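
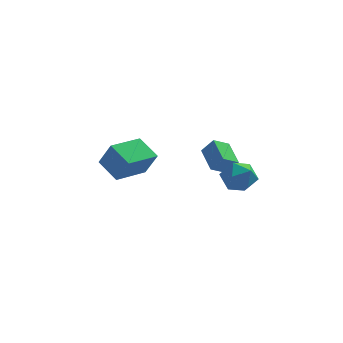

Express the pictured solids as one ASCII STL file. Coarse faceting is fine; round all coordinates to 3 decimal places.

solid 
facet normal -0.654 -0.749 0.104
outer loop
vertex -3.637 0.529 0.957
vertex -4.566 1.436 1.646
vertex -4.264 0.893 -0.368
endloop
endfacet
facet normal 0.632 -0.617 -0.469
outer loop
vertex -3.014 2.324 -0.566
vertex -3.637 0.529 0.957
vertex -4.264 0.893 -0.368
endloop
endfacet
facet normal -0.654 -0.749 0.104
outer loop
vertex -4.264 0.893 -0.368
vertex -4.566 1.436 1.646
vertex -5.193 1.8 0.322
endloop
endfacet
facet normal -0.415 0.242 -0.877
outer loop
vertex -5.193 1.8 0.322
vertex -3.014 2.324 -0.566
vertex -4.264 0.893 -0.368
endloop
endfacet
facet normal 0.415 -0.241 0.877
outer loop
vertex -3.637 0.529 0.957
vertex -3.316 2.867 1.448
vertex -4.566 1.436 1.646
endloop
endfacet
facet normal 0.632 -0.617 -0.469
outer loop
vertex -2.387 1.96 0.758
vertex -3.637 0.529 0.957
vertex -3.014 2.324 -0.566
endloop
endfacet
facet normal 0.416 -0.241 0.877
outer loop
vertex -2.387 1.96 0.758
vertex -3.316 2.867 1.448
vertex -3.637 0.529 0.957
endloop
endfacet
facet normal -0.632 0.617 0.469
outer loop
vertex -4.566 1.436 1.646
vertex -3.316 2.867 1.448
vertex -5.193 1.8 0.322
endloop
endfacet
facet normal -0.415 0.241 -0.877
outer loop
vertex -3.943 3.231 0.123
vertex -3.014 2.324 -0.566
vertex -5.193 1.8 0.322
endloop
endfacet
facet normal -0.632 0.617 0.469
outer loop
vertex -5.193 1.8 0.322
vertex -3.316 2.867 1.448
vertex -3.943 3.231 0.123
endloop
endfacet
facet normal 0.654 0.749 -0.104
outer loop
vertex -3.943 3.231 0.123
vertex -2.387 1.96 0.758
vertex -3.014 2.324 -0.566
endloop
endfacet
facet normal 0.654 0.749 -0.104
outer loop
vertex -3.316 2.867 1.448
vertex -2.387 1.96 0.758
vertex -3.943 3.231 0.123
endloop
endfacet
facet normal -0.730 0.356 0.583
outer loop
vertex 1.261 -2.986 2.833
vertex 0.805 -3.787 2.751
vertex 1.412 -3.668 3.439
endloop
endfacet
facet normal -0.101 0.648 0.755
outer loop
vertex 1.261 -2.986 2.833
vertex 1.412 -3.668 3.439
vertex 2.123 -3.175 3.111
endloop
endfacet
facet normal 0.157 0.972 0.174
outer loop
vertex 1.261 -2.986 2.833
vertex 2.123 -3.175 3.111
vertex 1.955 -2.989 2.221
endloop
endfacet
facet normal -0.311 0.881 -0.357
outer loop
vertex 1.261 -2.986 2.833
vertex 1.955 -2.989 2.221
vertex 1.141 -3.367 1.998
endloop
endfacet
facet normal -0.860 0.500 -0.105
outer loop
vertex 1.261 -2.986 2.833
vertex 1.141 -3.367 1.998
vertex 0.805 -3.787 2.751
endloop
endfacet
facet normal 0.346 0.121 0.931
outer loop
vertex 2.123 -3.175 3.111
vertex 1.412 -3.668 3.439
vertex 2.199 -4.093 3.202
endloop
endfacet
facet normal -0.671 -0.351 0.653
outer loop
vertex 1.412 -3.668 3.439
vertex 0.805 -3.787 2.751
vertex 1.385 -4.471 2.979
endloop
endfacet
facet normal -0.881 -0.118 -0.459
outer loop
vertex 0.805 -3.787 2.751
vertex 1.141 -3.367 1.998
vertex 1.217 -4.285 2.089
endloop
endfacet
facet normal 0.007 0.497 -0.868
outer loop
vertex 1.141 -3.367 1.998
vertex 1.955 -2.989 2.221
vertex 1.928 -3.792 1.761
endloop
endfacet
facet normal 0.764 0.645 -0.009
outer loop
vertex 1.955 -2.989 2.221
vertex 2.123 -3.175 3.111
vertex 2.535 -3.673 2.449
endloop
endfacet
facet normal 0.311 -0.881 0.357
outer loop
vertex 2.079 -4.474 2.367
vertex 2.199 -4.093 3.202
vertex 1.385 -4.471 2.979
endloop
endfacet
facet normal -0.157 -0.972 -0.174
outer loop
vertex 2.079 -4.474 2.367
vertex 1.385 -4.471 2.979
vertex 1.217 -4.285 2.089
endloop
endfacet
facet normal 0.101 -0.648 -0.755
outer loop
vertex 2.079 -4.474 2.367
vertex 1.217 -4.285 2.089
vertex 1.928 -3.792 1.761
endloop
endfacet
facet normal 0.730 -0.356 -0.583
outer loop
vertex 2.079 -4.474 2.367
vertex 1.928 -3.792 1.761
vertex 2.535 -3.673 2.449
endloop
endfacet
facet normal 0.860 -0.500 0.105
outer loop
vertex 2.079 -4.474 2.367
vertex 2.535 -3.673 2.449
vertex 2.199 -4.093 3.202
endloop
endfacet
facet normal -0.007 -0.497 0.868
outer loop
vertex 1.385 -4.471 2.979
vertex 2.199 -4.093 3.202
vertex 1.412 -3.668 3.439
endloop
endfacet
facet normal -0.764 -0.645 0.009
outer loop
vertex 1.217 -4.285 2.089
vertex 1.385 -4.471 2.979
vertex 0.805 -3.787 2.751
endloop
endfacet
facet normal -0.346 -0.121 -0.931
outer loop
vertex 1.928 -3.792 1.761
vertex 1.217 -4.285 2.089
vertex 1.141 -3.367 1.998
endloop
endfacet
facet normal 0.671 0.351 -0.653
outer loop
vertex 2.535 -3.673 2.449
vertex 1.928 -3.792 1.761
vertex 1.955 -2.989 2.221
endloop
endfacet
facet normal 0.881 0.118 0.459
outer loop
vertex 2.199 -4.093 3.202
vertex 2.535 -3.673 2.449
vertex 2.123 -3.175 3.111
endloop
endfacet
facet normal -0.723 -0.499 0.479
outer loop
vertex 0.791 0.436 1.479
vertex 0.275 1.726 2.044
vertex 0.21 0.54 0.71
endloop
endfacet
facet normal 0.344 -0.860 -0.377
outer loop
vertex 0.925 1.034 0.236
vertex 0.791 0.436 1.479
vertex 0.21 0.54 0.71
endloop
endfacet
facet normal -0.722 -0.499 0.479
outer loop
vertex 0.21 0.54 0.71
vertex 0.275 1.726 2.044
vertex -0.307 1.83 1.274
endloop
endfacet
facet normal -0.599 0.107 -0.793
outer loop
vertex -0.307 1.83 1.274
vertex 0.925 1.034 0.236
vertex 0.21 0.54 0.71
endloop
endfacet
facet normal 0.600 -0.107 0.793
outer loop
vertex 0.791 0.436 1.479
vertex 0.99 2.22 1.57
vertex 0.275 1.726 2.044
endloop
endfacet
facet normal 0.345 -0.860 -0.377
outer loop
vertex 1.507 0.93 1.006
vertex 0.791 0.436 1.479
vertex 0.925 1.034 0.236
endloop
endfacet
facet normal 0.598 -0.107 0.794
outer loop
vertex 1.507 0.93 1.006
vertex 0.99 2.22 1.57
vertex 0.791 0.436 1.479
endloop
endfacet
facet normal -0.345 0.860 0.377
outer loop
vertex 0.275 1.726 2.044
vertex 0.99 2.22 1.57
vertex -0.307 1.83 1.274
endloop
endfacet
facet normal -0.599 0.108 -0.794
outer loop
vertex 0.409 2.324 0.801
vertex 0.925 1.034 0.236
vertex -0.307 1.83 1.274
endloop
endfacet
facet normal -0.345 0.860 0.377
outer loop
vertex -0.307 1.83 1.274
vertex 0.99 2.22 1.57
vertex 0.409 2.324 0.801
endloop
endfacet
facet normal 0.723 0.499 -0.479
outer loop
vertex 0.409 2.324 0.801
vertex 1.507 0.93 1.006
vertex 0.925 1.034 0.236
endloop
endfacet
facet normal 0.723 0.499 -0.479
outer loop
vertex 0.99 2.22 1.57
vertex 1.507 0.93 1.006
vertex 0.409 2.324 0.801
endloop
endfacet

endsolid


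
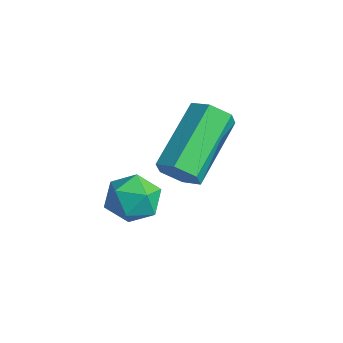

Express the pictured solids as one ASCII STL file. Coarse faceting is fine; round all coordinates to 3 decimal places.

solid 
facet normal -0.305 0.797 0.522
outer loop
vertex -1.019 -1.858 -2.308
vertex -1.77 -2.065 -2.431
vertex -1.386 -2.333 -1.797
endloop
endfacet
facet normal 0.326 0.564 0.759
outer loop
vertex -1.019 -1.858 -2.308
vertex -1.386 -2.333 -1.797
vertex -0.64 -2.481 -2.008
endloop
endfacet
facet normal 0.786 0.580 0.212
outer loop
vertex -1.019 -1.858 -2.308
vertex -0.64 -2.481 -2.008
vertex -0.564 -2.304 -2.773
endloop
endfacet
facet normal 0.438 0.823 -0.361
outer loop
vertex -1.019 -1.858 -2.308
vertex -0.564 -2.304 -2.773
vertex -1.262 -2.047 -3.034
endloop
endfacet
facet normal -0.236 0.957 -0.170
outer loop
vertex -1.019 -1.858 -2.308
vertex -1.262 -2.047 -3.034
vertex -1.77 -2.065 -2.431
endloop
endfacet
facet normal 0.249 -0.117 0.961
outer loop
vertex -0.64 -2.481 -2.008
vertex -1.386 -2.333 -1.797
vertex -1.158 -3.073 -1.946
endloop
endfacet
facet normal -0.773 0.261 0.578
outer loop
vertex -1.386 -2.333 -1.797
vertex -1.77 -2.065 -2.431
vertex -1.856 -2.816 -2.207
endloop
endfacet
facet normal -0.660 0.521 -0.541
outer loop
vertex -1.77 -2.065 -2.431
vertex -1.262 -2.047 -3.034
vertex -1.78 -2.639 -2.972
endloop
endfacet
facet normal 0.430 0.304 -0.850
outer loop
vertex -1.262 -2.047 -3.034
vertex -0.564 -2.304 -2.773
vertex -1.034 -2.787 -3.183
endloop
endfacet
facet normal 0.993 -0.091 0.078
outer loop
vertex -0.564 -2.304 -2.773
vertex -0.64 -2.481 -2.008
vertex -0.65 -3.055 -2.549
endloop
endfacet
facet normal -0.438 -0.823 0.361
outer loop
vertex -1.401 -3.262 -2.672
vertex -1.158 -3.073 -1.946
vertex -1.856 -2.816 -2.207
endloop
endfacet
facet normal -0.786 -0.580 -0.212
outer loop
vertex -1.401 -3.262 -2.672
vertex -1.856 -2.816 -2.207
vertex -1.78 -2.639 -2.972
endloop
endfacet
facet normal -0.326 -0.564 -0.759
outer loop
vertex -1.401 -3.262 -2.672
vertex -1.78 -2.639 -2.972
vertex -1.034 -2.787 -3.183
endloop
endfacet
facet normal 0.305 -0.797 -0.522
outer loop
vertex -1.401 -3.262 -2.672
vertex -1.034 -2.787 -3.183
vertex -0.65 -3.055 -2.549
endloop
endfacet
facet normal 0.236 -0.957 0.170
outer loop
vertex -1.401 -3.262 -2.672
vertex -0.65 -3.055 -2.549
vertex -1.158 -3.073 -1.946
endloop
endfacet
facet normal -0.430 -0.304 0.850
outer loop
vertex -1.856 -2.816 -2.207
vertex -1.158 -3.073 -1.946
vertex -1.386 -2.333 -1.797
endloop
endfacet
facet normal -0.993 0.091 -0.078
outer loop
vertex -1.78 -2.639 -2.972
vertex -1.856 -2.816 -2.207
vertex -1.77 -2.065 -2.431
endloop
endfacet
facet normal -0.249 0.117 -0.961
outer loop
vertex -1.034 -2.787 -3.183
vertex -1.78 -2.639 -2.972
vertex -1.262 -2.047 -3.034
endloop
endfacet
facet normal 0.773 -0.261 -0.578
outer loop
vertex -0.65 -3.055 -2.549
vertex -1.034 -2.787 -3.183
vertex -0.564 -2.304 -2.773
endloop
endfacet
facet normal 0.660 -0.521 0.541
outer loop
vertex -1.158 -3.073 -1.946
vertex -0.65 -3.055 -2.549
vertex -0.64 -2.481 -2.008
endloop
endfacet
facet normal 0.434 -0.740 -0.513
outer loop
vertex 0.489 -2.396 -0.189
vertex 0.277 -2.153 -0.719
vertex 0.83 -1.981 -0.499
endloop
endfacet
facet normal 0.714 -0.065 0.698
outer loop
vertex 0.489 -2.396 -0.189
vertex 0.83 -1.981 -0.499
vertex -0.405 -0.87 0.868
endloop
endfacet
facet normal 0.713 -0.067 0.698
outer loop
vertex -0.405 -0.87 0.868
vertex 0.83 -1.981 -0.499
vertex -0.063 -0.455 0.559
endloop
endfacet
facet normal -0.434 0.740 0.514
outer loop
vertex -0.405 -0.87 0.868
vertex -0.063 -0.455 0.559
vertex -0.617 -0.627 0.339
endloop
endfacet
facet normal 0.435 -0.740 -0.514
outer loop
vertex 0.83 -1.981 -0.499
vertex 0.277 -2.153 -0.719
vertex 0.618 -1.738 -1.028
endloop
endfacet
facet normal 0.834 0.546 -0.083
outer loop
vertex 0.83 -1.981 -0.499
vertex 0.618 -1.738 -1.028
vertex -0.063 -0.455 0.559
endloop
endfacet
facet normal 0.833 0.546 -0.084
outer loop
vertex -0.063 -0.455 0.559
vertex 0.618 -1.738 -1.028
vertex -0.275 -0.213 0.029
endloop
endfacet
facet normal -0.434 0.742 0.512
outer loop
vertex -0.063 -0.455 0.559
vertex -0.275 -0.213 0.029
vertex -0.617 -0.627 0.339
endloop
endfacet
facet normal 0.435 -0.740 -0.514
outer loop
vertex 0.618 -1.738 -1.028
vertex 0.277 -2.153 -0.719
vertex 0.065 -1.91 -1.248
endloop
endfacet
facet normal 0.120 0.612 -0.781
outer loop
vertex 0.618 -1.738 -1.028
vertex 0.065 -1.91 -1.248
vertex -0.275 -0.213 0.029
endloop
endfacet
facet normal 0.121 0.612 -0.781
outer loop
vertex -0.275 -0.213 0.029
vertex 0.065 -1.91 -1.248
vertex -0.829 -0.384 -0.191
endloop
endfacet
facet normal -0.433 0.741 0.513
outer loop
vertex -0.275 -0.213 0.029
vertex -0.829 -0.384 -0.191
vertex -0.617 -0.627 0.339
endloop
endfacet
facet normal 0.434 -0.740 -0.514
outer loop
vertex 0.065 -1.91 -1.248
vertex 0.277 -2.153 -0.719
vertex -0.277 -2.325 -0.939
endloop
endfacet
facet normal -0.712 0.067 -0.699
outer loop
vertex 0.065 -1.91 -1.248
vertex -0.277 -2.325 -0.939
vertex -0.829 -0.384 -0.191
endloop
endfacet
facet normal -0.714 0.066 -0.697
outer loop
vertex -0.829 -0.384 -0.191
vertex -0.277 -2.325 -0.939
vertex -1.17 -0.799 0.119
endloop
endfacet
facet normal -0.434 0.740 0.513
outer loop
vertex -0.829 -0.384 -0.191
vertex -1.17 -0.799 0.119
vertex -0.617 -0.627 0.339
endloop
endfacet
facet normal 0.434 -0.742 -0.512
outer loop
vertex -0.277 -2.325 -0.939
vertex 0.277 -2.153 -0.719
vertex -0.065 -2.567 -0.409
endloop
endfacet
facet normal -0.834 -0.546 0.084
outer loop
vertex -0.277 -2.325 -0.939
vertex -0.065 -2.567 -0.409
vertex -1.17 -0.799 0.119
endloop
endfacet
facet normal -0.834 -0.546 0.083
outer loop
vertex -1.17 -0.799 0.119
vertex -0.065 -2.567 -0.409
vertex -0.958 -1.042 0.648
endloop
endfacet
facet normal -0.435 0.740 0.514
outer loop
vertex -1.17 -0.799 0.119
vertex -0.958 -1.042 0.648
vertex -0.617 -0.627 0.339
endloop
endfacet
facet normal 0.433 -0.741 -0.513
outer loop
vertex -0.065 -2.567 -0.409
vertex 0.277 -2.153 -0.719
vertex 0.489 -2.396 -0.189
endloop
endfacet
facet normal -0.121 -0.612 0.781
outer loop
vertex -0.065 -2.567 -0.409
vertex 0.489 -2.396 -0.189
vertex -0.958 -1.042 0.648
endloop
endfacet
facet normal -0.121 -0.612 0.782
outer loop
vertex -0.958 -1.042 0.648
vertex 0.489 -2.396 -0.189
vertex -0.405 -0.87 0.868
endloop
endfacet
facet normal -0.435 0.740 0.514
outer loop
vertex -0.958 -1.042 0.648
vertex -0.405 -0.87 0.868
vertex -0.617 -0.627 0.339
endloop
endfacet

endsolid


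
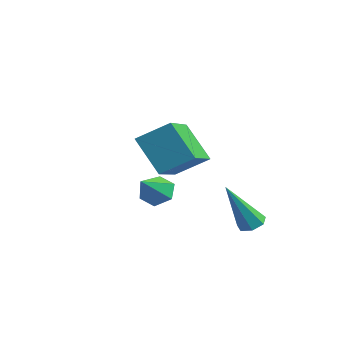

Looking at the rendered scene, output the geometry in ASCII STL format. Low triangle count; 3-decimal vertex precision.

solid 
facet normal 0.032 0.485 -0.874
outer loop
vertex 1.373 -0.399 -3.654
vertex 0.933 -0.12 -3.515
vertex 1.451 0.003 -3.428
endloop
endfacet
facet normal 0.954 -0.264 0.140
outer loop
vertex 1.373 -0.399 -3.654
vertex 1.451 0.003 -3.428
vertex 0.867 -1.16 -1.645
endloop
endfacet
facet normal 0.031 0.487 -0.873
outer loop
vertex 1.451 0.003 -3.428
vertex 0.933 -0.12 -3.515
vertex 1.139 0.313 -3.266
endloop
endfacet
facet normal 0.720 0.449 0.529
outer loop
vertex 1.451 0.003 -3.428
vertex 1.139 0.313 -3.266
vertex 0.867 -1.16 -1.645
endloop
endfacet
facet normal 0.032 0.487 -0.873
outer loop
vertex 1.139 0.313 -3.266
vertex 0.933 -0.12 -3.515
vertex 0.671 0.297 -3.292
endloop
endfacet
facet normal -0.062 0.744 0.665
outer loop
vertex 1.139 0.313 -3.266
vertex 0.671 0.297 -3.292
vertex 0.867 -1.16 -1.645
endloop
endfacet
facet normal 0.029 0.486 -0.874
outer loop
vertex 0.671 0.297 -3.292
vertex 0.933 -0.12 -3.515
vertex 0.401 -0.034 -3.485
endloop
endfacet
facet normal -0.803 0.395 0.445
outer loop
vertex 0.671 0.297 -3.292
vertex 0.401 -0.034 -3.485
vertex 0.867 -1.16 -1.645
endloop
endfacet
facet normal 0.030 0.487 -0.873
outer loop
vertex 0.401 -0.034 -3.485
vertex 0.933 -0.12 -3.515
vertex 0.531 -0.429 -3.701
endloop
endfacet
facet normal -0.943 -0.330 0.037
outer loop
vertex 0.401 -0.034 -3.485
vertex 0.531 -0.429 -3.701
vertex 0.867 -1.16 -1.645
endloop
endfacet
facet normal 0.031 0.485 -0.874
outer loop
vertex 0.531 -0.429 -3.701
vertex 0.933 -0.12 -3.515
vertex 0.964 -0.592 -3.776
endloop
endfacet
facet normal -0.379 -0.890 -0.254
outer loop
vertex 0.531 -0.429 -3.701
vertex 0.964 -0.592 -3.776
vertex 0.867 -1.16 -1.645
endloop
endfacet
facet normal 0.032 0.485 -0.874
outer loop
vertex 0.964 -0.592 -3.776
vertex 0.933 -0.12 -3.515
vertex 1.373 -0.399 -3.654
endloop
endfacet
facet normal 0.467 -0.859 -0.208
outer loop
vertex 0.964 -0.592 -3.776
vertex 1.373 -0.399 -3.654
vertex 0.867 -1.16 -1.645
endloop
endfacet
facet normal -0.605 -0.161 0.779
outer loop
vertex -0.937 -3.588 0.501
vertex -0.233 -2.621 1.248
vertex -2.22 -2.119 -0.191
endloop
endfacet
facet normal -0.500 -0.686 -0.529
outer loop
vertex -1.167 -1.839 -1.548
vertex -0.937 -3.588 0.501
vertex -2.22 -2.119 -0.191
endloop
endfacet
facet normal -0.605 -0.161 0.780
outer loop
vertex -2.22 -2.119 -0.191
vertex -0.233 -2.621 1.248
vertex -1.516 -1.152 0.555
endloop
endfacet
facet normal -0.620 0.710 -0.335
outer loop
vertex -1.516 -1.152 0.555
vertex -1.167 -1.839 -1.548
vertex -2.22 -2.119 -0.191
endloop
endfacet
facet normal 0.620 -0.710 0.335
outer loop
vertex -0.937 -3.588 0.501
vertex 0.82 -2.341 -0.109
vertex -0.233 -2.621 1.248
endloop
endfacet
facet normal -0.499 -0.686 -0.529
outer loop
vertex 0.116 -3.308 -0.855
vertex -0.937 -3.588 0.501
vertex -1.167 -1.839 -1.548
endloop
endfacet
facet normal 0.620 -0.710 0.335
outer loop
vertex 0.116 -3.308 -0.855
vertex 0.82 -2.341 -0.109
vertex -0.937 -3.588 0.501
endloop
endfacet
facet normal 0.500 0.686 0.529
outer loop
vertex -0.233 -2.621 1.248
vertex 0.82 -2.341 -0.109
vertex -1.516 -1.152 0.555
endloop
endfacet
facet normal -0.620 0.710 -0.335
outer loop
vertex -0.463 -0.872 -0.801
vertex -1.167 -1.839 -1.548
vertex -1.516 -1.152 0.555
endloop
endfacet
facet normal 0.500 0.686 0.529
outer loop
vertex -1.516 -1.152 0.555
vertex 0.82 -2.341 -0.109
vertex -0.463 -0.872 -0.801
endloop
endfacet
facet normal 0.606 0.161 -0.779
outer loop
vertex -0.463 -0.872 -0.801
vertex 0.116 -3.308 -0.855
vertex -1.167 -1.839 -1.548
endloop
endfacet
facet normal 0.605 0.161 -0.780
outer loop
vertex 0.82 -2.341 -0.109
vertex 0.116 -3.308 -0.855
vertex -0.463 -0.872 -0.801
endloop
endfacet
facet normal -0.399 0.704 -0.587
outer loop
vertex -3.331 -1.319 -3.869
vertex -3.63 -1.008 -3.293
vertex -2.971 -0.812 -3.506
endloop
endfacet
facet normal 0.863 -0.355 -0.360
outer loop
vertex -3.331 -1.319 -3.869
vertex -2.971 -0.812 -3.506
vertex -3.03 -2.072 -2.407
endloop
endfacet
facet normal -0.399 0.705 -0.587
outer loop
vertex -2.971 -0.812 -3.506
vertex -3.63 -1.008 -3.293
vertex -3.27 -0.501 -2.929
endloop
endfacet
facet normal 0.908 0.250 0.336
outer loop
vertex -2.971 -0.812 -3.506
vertex -3.27 -0.501 -2.929
vertex -3.03 -2.072 -2.407
endloop
endfacet
facet normal -0.398 0.704 -0.588
outer loop
vertex -3.27 -0.501 -2.929
vertex -3.63 -1.008 -3.293
vertex -3.93 -0.697 -2.717
endloop
endfacet
facet normal 0.196 0.336 0.921
outer loop
vertex -3.27 -0.501 -2.929
vertex -3.93 -0.697 -2.717
vertex -3.03 -2.072 -2.407
endloop
endfacet
facet normal -0.397 0.705 -0.588
outer loop
vertex -3.93 -0.697 -2.717
vertex -3.63 -1.008 -3.293
vertex -4.29 -1.203 -3.081
endloop
endfacet
facet normal -0.559 -0.184 0.808
outer loop
vertex -3.93 -0.697 -2.717
vertex -4.29 -1.203 -3.081
vertex -3.03 -2.072 -2.407
endloop
endfacet
facet normal -0.397 0.706 -0.587
outer loop
vertex -4.29 -1.203 -3.081
vertex -3.63 -1.008 -3.293
vertex -3.991 -1.514 -3.657
endloop
endfacet
facet normal -0.604 -0.789 0.112
outer loop
vertex -4.29 -1.203 -3.081
vertex -3.991 -1.514 -3.657
vertex -3.03 -2.072 -2.407
endloop
endfacet
facet normal -0.397 0.706 -0.587
outer loop
vertex -3.991 -1.514 -3.657
vertex -3.63 -1.008 -3.293
vertex -3.331 -1.319 -3.869
endloop
endfacet
facet normal 0.107 -0.875 -0.473
outer loop
vertex -3.991 -1.514 -3.657
vertex -3.331 -1.319 -3.869
vertex -3.03 -2.072 -2.407
endloop
endfacet

endsolid


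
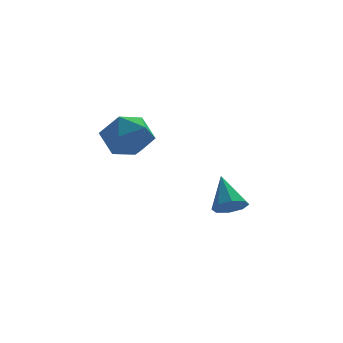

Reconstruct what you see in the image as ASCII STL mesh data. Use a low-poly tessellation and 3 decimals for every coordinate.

solid 
facet normal 0.116 -0.692 -0.713
outer loop
vertex 0.017 -0.554 -0.343
vertex -0.378 -0.848 -0.122
vertex -0.355 -0.459 -0.496
endloop
endfacet
facet normal 0.346 0.894 -0.286
outer loop
vertex 0.017 -0.554 -0.343
vertex -0.355 -0.459 -0.496
vertex -0.522 0.008 0.762
endloop
endfacet
facet normal 0.117 -0.692 -0.712
outer loop
vertex -0.355 -0.459 -0.496
vertex -0.378 -0.848 -0.122
vertex -0.74 -0.592 -0.43
endloop
endfacet
facet normal -0.359 0.858 -0.366
outer loop
vertex -0.355 -0.459 -0.496
vertex -0.74 -0.592 -0.43
vertex -0.522 0.008 0.762
endloop
endfacet
facet normal 0.117 -0.692 -0.713
outer loop
vertex -0.74 -0.592 -0.43
vertex -0.378 -0.848 -0.122
vertex -0.914 -0.875 -0.184
endloop
endfacet
facet normal -0.878 0.473 -0.077
outer loop
vertex -0.74 -0.592 -0.43
vertex -0.914 -0.875 -0.184
vertex -0.522 0.008 0.762
endloop
endfacet
facet normal 0.117 -0.690 -0.714
outer loop
vertex -0.914 -0.875 -0.184
vertex -0.378 -0.848 -0.122
vertex -0.773 -1.143 0.098
endloop
endfacet
facet normal -0.909 -0.041 0.415
outer loop
vertex -0.914 -0.875 -0.184
vertex -0.773 -1.143 0.098
vertex -0.522 0.008 0.762
endloop
endfacet
facet normal 0.118 -0.690 -0.714
outer loop
vertex -0.773 -1.143 0.098
vertex -0.378 -0.848 -0.122
vertex -0.401 -1.238 0.251
endloop
endfacet
facet normal -0.433 -0.378 0.818
outer loop
vertex -0.773 -1.143 0.098
vertex -0.401 -1.238 0.251
vertex -0.522 0.008 0.762
endloop
endfacet
facet normal 0.117 -0.690 -0.714
outer loop
vertex -0.401 -1.238 0.251
vertex -0.378 -0.848 -0.122
vertex -0.015 -1.104 0.185
endloop
endfacet
facet normal 0.273 -0.342 0.899
outer loop
vertex -0.401 -1.238 0.251
vertex -0.015 -1.104 0.185
vertex -0.522 0.008 0.762
endloop
endfacet
facet normal 0.116 -0.691 -0.713
outer loop
vertex -0.015 -1.104 0.185
vertex -0.378 -0.848 -0.122
vertex 0.158 -0.821 -0.061
endloop
endfacet
facet normal 0.792 0.045 0.609
outer loop
vertex -0.015 -1.104 0.185
vertex 0.158 -0.821 -0.061
vertex -0.522 0.008 0.762
endloop
endfacet
facet normal 0.116 -0.692 -0.713
outer loop
vertex 0.158 -0.821 -0.061
vertex -0.378 -0.848 -0.122
vertex 0.017 -0.554 -0.343
endloop
endfacet
facet normal 0.822 0.558 0.117
outer loop
vertex 0.158 -0.821 -0.061
vertex 0.017 -0.554 -0.343
vertex -0.522 0.008 0.762
endloop
endfacet
facet normal -0.699 0.279 0.658
outer loop
vertex -3.73 -2.08 3.68
vertex -4.179 -2.707 3.469
vertex -3.648 -2.777 4.063
endloop
endfacet
facet normal -0.050 0.476 0.878
outer loop
vertex -3.73 -2.08 3.68
vertex -3.648 -2.777 4.063
vertex -3.002 -2.35 3.868
endloop
endfacet
facet normal 0.235 0.896 0.376
outer loop
vertex -3.73 -2.08 3.68
vertex -3.002 -2.35 3.868
vertex -3.133 -2.016 3.153
endloop
endfacet
facet normal -0.239 0.959 -0.154
outer loop
vertex -3.73 -2.08 3.68
vertex -3.133 -2.016 3.153
vertex -3.86 -2.237 2.907
endloop
endfacet
facet normal -0.816 0.578 0.020
outer loop
vertex -3.73 -2.08 3.68
vertex -3.86 -2.237 2.907
vertex -4.179 -2.707 3.469
endloop
endfacet
facet normal 0.353 -0.110 0.929
outer loop
vertex -3.002 -2.35 3.868
vertex -3.648 -2.777 4.063
vertex -3.0 -3.143 3.773
endloop
endfacet
facet normal -0.698 -0.429 0.573
outer loop
vertex -3.648 -2.777 4.063
vertex -4.179 -2.707 3.469
vertex -3.727 -3.364 3.527
endloop
endfacet
facet normal -0.887 0.053 -0.459
outer loop
vertex -4.179 -2.707 3.469
vertex -3.86 -2.237 2.907
vertex -3.858 -3.03 2.812
endloop
endfacet
facet normal 0.047 0.670 -0.741
outer loop
vertex -3.86 -2.237 2.907
vertex -3.133 -2.016 3.153
vertex -3.212 -2.603 2.617
endloop
endfacet
facet normal 0.813 0.570 0.117
outer loop
vertex -3.133 -2.016 3.153
vertex -3.002 -2.35 3.868
vertex -2.681 -2.673 3.211
endloop
endfacet
facet normal 0.239 -0.959 0.154
outer loop
vertex -3.13 -3.3 3.0
vertex -3.0 -3.143 3.773
vertex -3.727 -3.364 3.527
endloop
endfacet
facet normal -0.235 -0.896 -0.376
outer loop
vertex -3.13 -3.3 3.0
vertex -3.727 -3.364 3.527
vertex -3.858 -3.03 2.812
endloop
endfacet
facet normal 0.050 -0.476 -0.878
outer loop
vertex -3.13 -3.3 3.0
vertex -3.858 -3.03 2.812
vertex -3.212 -2.603 2.617
endloop
endfacet
facet normal 0.699 -0.279 -0.658
outer loop
vertex -3.13 -3.3 3.0
vertex -3.212 -2.603 2.617
vertex -2.681 -2.673 3.211
endloop
endfacet
facet normal 0.816 -0.578 -0.020
outer loop
vertex -3.13 -3.3 3.0
vertex -2.681 -2.673 3.211
vertex -3.0 -3.143 3.773
endloop
endfacet
facet normal -0.047 -0.670 0.741
outer loop
vertex -3.727 -3.364 3.527
vertex -3.0 -3.143 3.773
vertex -3.648 -2.777 4.063
endloop
endfacet
facet normal -0.813 -0.570 -0.117
outer loop
vertex -3.858 -3.03 2.812
vertex -3.727 -3.364 3.527
vertex -4.179 -2.707 3.469
endloop
endfacet
facet normal -0.353 0.110 -0.929
outer loop
vertex -3.212 -2.603 2.617
vertex -3.858 -3.03 2.812
vertex -3.86 -2.237 2.907
endloop
endfacet
facet normal 0.698 0.429 -0.573
outer loop
vertex -2.681 -2.673 3.211
vertex -3.212 -2.603 2.617
vertex -3.133 -2.016 3.153
endloop
endfacet
facet normal 0.887 -0.053 0.459
outer loop
vertex -3.0 -3.143 3.773
vertex -2.681 -2.673 3.211
vertex -3.002 -2.35 3.868
endloop
endfacet

endsolid


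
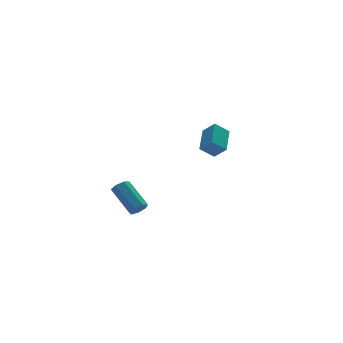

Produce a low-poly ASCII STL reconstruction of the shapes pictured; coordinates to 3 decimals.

solid 
facet normal -0.495 -0.794 -0.353
outer loop
vertex 3.717 -0.191 0.896
vertex 2.912 0.011 1.571
vertex 3.27 0.405 0.184
endloop
endfacet
facet normal 0.752 -0.190 -0.631
outer loop
vertex 4.148 1.809 0.809
vertex 3.717 -0.191 0.896
vertex 3.27 0.405 0.184
endloop
endfacet
facet normal -0.495 -0.794 -0.353
outer loop
vertex 3.27 0.405 0.184
vertex 2.912 0.011 1.571
vertex 2.465 0.607 0.859
endloop
endfacet
facet normal -0.434 0.579 -0.691
outer loop
vertex 2.465 0.607 0.859
vertex 4.148 1.809 0.809
vertex 3.27 0.405 0.184
endloop
endfacet
facet normal 0.434 -0.579 0.691
outer loop
vertex 3.717 -0.191 0.896
vertex 3.79 1.415 2.196
vertex 2.912 0.011 1.571
endloop
endfacet
facet normal 0.752 -0.190 -0.631
outer loop
vertex 4.595 1.213 1.521
vertex 3.717 -0.191 0.896
vertex 4.148 1.809 0.809
endloop
endfacet
facet normal 0.434 -0.579 0.691
outer loop
vertex 4.595 1.213 1.521
vertex 3.79 1.415 2.196
vertex 3.717 -0.191 0.896
endloop
endfacet
facet normal -0.752 0.190 0.631
outer loop
vertex 2.912 0.011 1.571
vertex 3.79 1.415 2.196
vertex 2.465 0.607 0.859
endloop
endfacet
facet normal -0.434 0.579 -0.691
outer loop
vertex 3.343 2.011 1.484
vertex 4.148 1.809 0.809
vertex 2.465 0.607 0.859
endloop
endfacet
facet normal -0.752 0.190 0.631
outer loop
vertex 2.465 0.607 0.859
vertex 3.79 1.415 2.196
vertex 3.343 2.011 1.484
endloop
endfacet
facet normal 0.495 0.794 0.353
outer loop
vertex 3.343 2.011 1.484
vertex 4.595 1.213 1.521
vertex 4.148 1.809 0.809
endloop
endfacet
facet normal 0.495 0.794 0.353
outer loop
vertex 3.79 1.415 2.196
vertex 4.595 1.213 1.521
vertex 3.343 2.011 1.484
endloop
endfacet
facet normal 0.195 -0.803 -0.563
outer loop
vertex -2.914 -4.241 -0.141
vertex -3.418 -4.451 -0.016
vertex -3.274 -4.117 -0.443
endloop
endfacet
facet normal 0.643 0.538 -0.545
outer loop
vertex -2.914 -4.241 -0.141
vertex -3.274 -4.117 -0.443
vertex -3.279 -2.739 0.912
endloop
endfacet
facet normal 0.643 0.538 -0.545
outer loop
vertex -3.279 -2.739 0.912
vertex -3.274 -4.117 -0.443
vertex -3.639 -2.615 0.61
endloop
endfacet
facet normal -0.196 0.803 0.563
outer loop
vertex -3.279 -2.739 0.912
vertex -3.639 -2.615 0.61
vertex -3.782 -2.949 1.036
endloop
endfacet
facet normal 0.195 -0.803 -0.563
outer loop
vertex -3.274 -4.117 -0.443
vertex -3.418 -4.451 -0.016
vertex -3.743 -4.245 -0.423
endloop
endfacet
facet normal -0.181 0.535 -0.825
outer loop
vertex -3.274 -4.117 -0.443
vertex -3.743 -4.245 -0.423
vertex -3.639 -2.615 0.61
endloop
endfacet
facet normal -0.181 0.535 -0.825
outer loop
vertex -3.639 -2.615 0.61
vertex -3.743 -4.245 -0.423
vertex -4.108 -2.743 0.63
endloop
endfacet
facet normal -0.195 0.803 0.564
outer loop
vertex -3.639 -2.615 0.61
vertex -4.108 -2.743 0.63
vertex -3.782 -2.949 1.036
endloop
endfacet
facet normal 0.196 -0.803 -0.563
outer loop
vertex -3.743 -4.245 -0.423
vertex -3.418 -4.451 -0.016
vertex -3.966 -4.528 -0.097
endloop
endfacet
facet normal -0.867 0.127 -0.482
outer loop
vertex -3.743 -4.245 -0.423
vertex -3.966 -4.528 -0.097
vertex -4.108 -2.743 0.63
endloop
endfacet
facet normal -0.867 0.127 -0.482
outer loop
vertex -4.108 -2.743 0.63
vertex -3.966 -4.528 -0.097
vertex -4.331 -3.026 0.956
endloop
endfacet
facet normal -0.195 0.803 0.564
outer loop
vertex -4.108 -2.743 0.63
vertex -4.331 -3.026 0.956
vertex -3.782 -2.949 1.036
endloop
endfacet
facet normal 0.196 -0.802 -0.564
outer loop
vertex -3.966 -4.528 -0.097
vertex -3.418 -4.451 -0.016
vertex -3.777 -4.753 0.289
endloop
endfacet
facet normal -0.900 -0.375 0.222
outer loop
vertex -3.966 -4.528 -0.097
vertex -3.777 -4.753 0.289
vertex -4.331 -3.026 0.956
endloop
endfacet
facet normal -0.900 -0.375 0.222
outer loop
vertex -4.331 -3.026 0.956
vertex -3.777 -4.753 0.289
vertex -4.142 -3.251 1.342
endloop
endfacet
facet normal -0.195 0.803 0.563
outer loop
vertex -4.331 -3.026 0.956
vertex -4.142 -3.251 1.342
vertex -3.782 -2.949 1.036
endloop
endfacet
facet normal 0.197 -0.803 -0.563
outer loop
vertex -3.777 -4.753 0.289
vertex -3.418 -4.451 -0.016
vertex -3.316 -4.75 0.446
endloop
endfacet
facet normal -0.255 -0.596 0.761
outer loop
vertex -3.777 -4.753 0.289
vertex -3.316 -4.75 0.446
vertex -4.142 -3.251 1.342
endloop
endfacet
facet normal -0.257 -0.596 0.761
outer loop
vertex -4.142 -3.251 1.342
vertex -3.316 -4.75 0.446
vertex -3.681 -3.249 1.499
endloop
endfacet
facet normal -0.195 0.803 0.563
outer loop
vertex -4.142 -3.251 1.342
vertex -3.681 -3.249 1.499
vertex -3.782 -2.949 1.036
endloop
endfacet
facet normal 0.194 -0.804 -0.563
outer loop
vertex -3.316 -4.75 0.446
vertex -3.418 -4.451 -0.016
vertex -2.932 -4.523 0.254
endloop
endfacet
facet normal 0.581 -0.368 0.726
outer loop
vertex -3.316 -4.75 0.446
vertex -2.932 -4.523 0.254
vertex -3.681 -3.249 1.499
endloop
endfacet
facet normal 0.581 -0.368 0.726
outer loop
vertex -3.681 -3.249 1.499
vertex -2.932 -4.523 0.254
vertex -3.297 -3.021 1.307
endloop
endfacet
facet normal -0.195 0.803 0.563
outer loop
vertex -3.681 -3.249 1.499
vertex -3.297 -3.021 1.307
vertex -3.782 -2.949 1.036
endloop
endfacet
facet normal 0.194 -0.803 -0.564
outer loop
vertex -2.932 -4.523 0.254
vertex -3.418 -4.451 -0.016
vertex -2.914 -4.241 -0.141
endloop
endfacet
facet normal 0.980 0.138 0.143
outer loop
vertex -2.932 -4.523 0.254
vertex -2.914 -4.241 -0.141
vertex -3.297 -3.021 1.307
endloop
endfacet
facet normal 0.980 0.138 0.143
outer loop
vertex -3.297 -3.021 1.307
vertex -2.914 -4.241 -0.141
vertex -3.279 -2.739 0.912
endloop
endfacet
facet normal -0.196 0.802 0.564
outer loop
vertex -3.297 -3.021 1.307
vertex -3.279 -2.739 0.912
vertex -3.782 -2.949 1.036
endloop
endfacet

endsolid


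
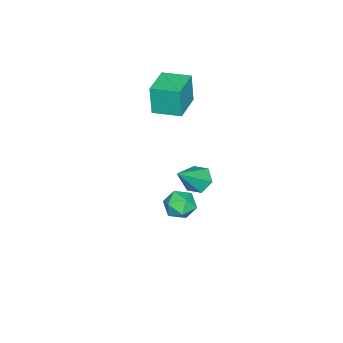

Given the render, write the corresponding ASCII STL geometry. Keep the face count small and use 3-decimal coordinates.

solid 
facet normal -0.990 -0.129 -0.061
outer loop
vertex -4.126 -2.469 3.935
vertex -4.327 -0.987 4.058
vertex -4.044 -2.322 2.294
endloop
endfacet
facet normal 0.134 -0.988 -0.082
outer loop
vertex -2.293 -2.093 2.402
vertex -4.126 -2.469 3.935
vertex -4.044 -2.322 2.294
endloop
endfacet
facet normal -0.990 -0.130 -0.060
outer loop
vertex -4.044 -2.322 2.294
vertex -4.327 -0.987 4.058
vertex -4.246 -0.84 2.417
endloop
endfacet
facet normal 0.050 0.089 -0.995
outer loop
vertex -4.246 -0.84 2.417
vertex -2.293 -2.093 2.402
vertex -4.044 -2.322 2.294
endloop
endfacet
facet normal -0.050 -0.089 0.995
outer loop
vertex -4.126 -2.469 3.935
vertex -2.576 -0.758 4.166
vertex -4.327 -0.987 4.058
endloop
endfacet
facet normal 0.134 -0.988 -0.082
outer loop
vertex -2.374 -2.24 4.043
vertex -4.126 -2.469 3.935
vertex -2.293 -2.093 2.402
endloop
endfacet
facet normal -0.050 -0.089 0.995
outer loop
vertex -2.374 -2.24 4.043
vertex -2.576 -0.758 4.166
vertex -4.126 -2.469 3.935
endloop
endfacet
facet normal -0.134 0.988 0.082
outer loop
vertex -4.327 -0.987 4.058
vertex -2.576 -0.758 4.166
vertex -4.246 -0.84 2.417
endloop
endfacet
facet normal 0.050 0.089 -0.995
outer loop
vertex -2.494 -0.611 2.525
vertex -2.293 -2.093 2.402
vertex -4.246 -0.84 2.417
endloop
endfacet
facet normal -0.134 0.988 0.082
outer loop
vertex -4.246 -0.84 2.417
vertex -2.576 -0.758 4.166
vertex -2.494 -0.611 2.525
endloop
endfacet
facet normal 0.990 0.129 0.060
outer loop
vertex -2.494 -0.611 2.525
vertex -2.374 -2.24 4.043
vertex -2.293 -2.093 2.402
endloop
endfacet
facet normal 0.990 0.130 0.061
outer loop
vertex -2.576 -0.758 4.166
vertex -2.374 -2.24 4.043
vertex -2.494 -0.611 2.525
endloop
endfacet
facet normal -0.701 0.203 -0.683
outer loop
vertex -2.497 -0.321 -2.953
vertex -2.972 0.02 -2.364
vertex -2.429 0.488 -2.782
endloop
endfacet
facet normal 0.900 0.017 -0.436
outer loop
vertex -2.497 -0.321 -2.953
vertex -2.429 0.488 -2.782
vertex -1.528 -0.4 -0.956
endloop
endfacet
facet normal -0.701 0.203 -0.683
outer loop
vertex -2.429 0.488 -2.782
vertex -2.972 0.02 -2.364
vertex -2.904 0.829 -2.193
endloop
endfacet
facet normal 0.633 0.772 0.063
outer loop
vertex -2.429 0.488 -2.782
vertex -2.904 0.829 -2.193
vertex -1.528 -0.4 -0.956
endloop
endfacet
facet normal -0.701 0.203 -0.683
outer loop
vertex -2.904 0.829 -2.193
vertex -2.972 0.02 -2.364
vertex -3.447 0.361 -1.775
endloop
endfacet
facet normal -0.036 0.689 0.724
outer loop
vertex -2.904 0.829 -2.193
vertex -3.447 0.361 -1.775
vertex -1.528 -0.4 -0.956
endloop
endfacet
facet normal -0.701 0.203 -0.683
outer loop
vertex -3.447 0.361 -1.775
vertex -2.972 0.02 -2.364
vertex -3.515 -0.448 -1.946
endloop
endfacet
facet normal -0.438 -0.151 0.886
outer loop
vertex -3.447 0.361 -1.775
vertex -3.515 -0.448 -1.946
vertex -1.528 -0.4 -0.956
endloop
endfacet
facet normal -0.702 0.204 -0.683
outer loop
vertex -3.515 -0.448 -1.946
vertex -2.972 0.02 -2.364
vertex -3.041 -0.789 -2.535
endloop
endfacet
facet normal -0.171 -0.906 0.387
outer loop
vertex -3.515 -0.448 -1.946
vertex -3.041 -0.789 -2.535
vertex -1.528 -0.4 -0.956
endloop
endfacet
facet normal -0.701 0.204 -0.683
outer loop
vertex -3.041 -0.789 -2.535
vertex -2.972 0.02 -2.364
vertex -2.497 -0.321 -2.953
endloop
endfacet
facet normal 0.498 -0.823 -0.274
outer loop
vertex -3.041 -0.789 -2.535
vertex -2.497 -0.321 -2.953
vertex -1.528 -0.4 -0.956
endloop
endfacet
facet normal -0.304 0.154 0.940
outer loop
vertex 2.998 2.259 1.813
vertex 2.199 2.154 1.572
vertex 2.652 1.493 1.827
endloop
endfacet
facet normal 0.345 -0.139 0.928
outer loop
vertex 2.998 2.259 1.813
vertex 2.652 1.493 1.827
vertex 3.439 1.593 1.549
endloop
endfacet
facet normal 0.776 0.292 0.559
outer loop
vertex 2.998 2.259 1.813
vertex 3.439 1.593 1.549
vertex 3.474 2.317 1.122
endloop
endfacet
facet normal 0.391 0.855 0.341
outer loop
vertex 2.998 2.259 1.813
vertex 3.474 2.317 1.122
vertex 2.707 2.663 1.135
endloop
endfacet
facet normal -0.275 0.769 0.577
outer loop
vertex 2.998 2.259 1.813
vertex 2.707 2.663 1.135
vertex 2.199 2.154 1.572
endloop
endfacet
facet normal 0.301 -0.759 0.578
outer loop
vertex 3.439 1.593 1.549
vertex 2.652 1.493 1.827
vertex 2.913 1.077 1.145
endloop
endfacet
facet normal -0.750 -0.284 0.597
outer loop
vertex 2.652 1.493 1.827
vertex 2.199 2.154 1.572
vertex 2.146 1.423 1.158
endloop
endfacet
facet normal -0.704 0.710 0.009
outer loop
vertex 2.199 2.154 1.572
vertex 2.707 2.663 1.135
vertex 2.181 2.147 0.731
endloop
endfacet
facet normal 0.376 0.848 -0.373
outer loop
vertex 2.707 2.663 1.135
vertex 3.474 2.317 1.122
vertex 2.968 2.247 0.453
endloop
endfacet
facet normal 0.998 -0.061 -0.021
outer loop
vertex 3.474 2.317 1.122
vertex 3.439 1.593 1.549
vertex 3.421 1.586 0.708
endloop
endfacet
facet normal -0.391 -0.855 -0.341
outer loop
vertex 2.622 1.481 0.467
vertex 2.913 1.077 1.145
vertex 2.146 1.423 1.158
endloop
endfacet
facet normal -0.776 -0.292 -0.559
outer loop
vertex 2.622 1.481 0.467
vertex 2.146 1.423 1.158
vertex 2.181 2.147 0.731
endloop
endfacet
facet normal -0.345 0.139 -0.928
outer loop
vertex 2.622 1.481 0.467
vertex 2.181 2.147 0.731
vertex 2.968 2.247 0.453
endloop
endfacet
facet normal 0.304 -0.154 -0.940
outer loop
vertex 2.622 1.481 0.467
vertex 2.968 2.247 0.453
vertex 3.421 1.586 0.708
endloop
endfacet
facet normal 0.275 -0.769 -0.577
outer loop
vertex 2.622 1.481 0.467
vertex 3.421 1.586 0.708
vertex 2.913 1.077 1.145
endloop
endfacet
facet normal -0.376 -0.848 0.373
outer loop
vertex 2.146 1.423 1.158
vertex 2.913 1.077 1.145
vertex 2.652 1.493 1.827
endloop
endfacet
facet normal -0.998 0.061 0.021
outer loop
vertex 2.181 2.147 0.731
vertex 2.146 1.423 1.158
vertex 2.199 2.154 1.572
endloop
endfacet
facet normal -0.301 0.759 -0.578
outer loop
vertex 2.968 2.247 0.453
vertex 2.181 2.147 0.731
vertex 2.707 2.663 1.135
endloop
endfacet
facet normal 0.750 0.284 -0.597
outer loop
vertex 3.421 1.586 0.708
vertex 2.968 2.247 0.453
vertex 3.474 2.317 1.122
endloop
endfacet
facet normal 0.704 -0.710 -0.009
outer loop
vertex 2.913 1.077 1.145
vertex 3.421 1.586 0.708
vertex 3.439 1.593 1.549
endloop
endfacet

endsolid


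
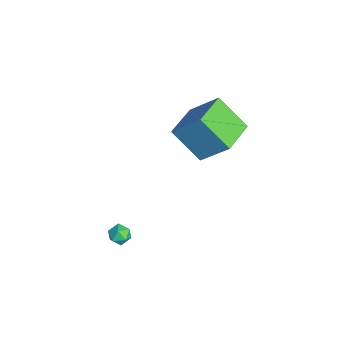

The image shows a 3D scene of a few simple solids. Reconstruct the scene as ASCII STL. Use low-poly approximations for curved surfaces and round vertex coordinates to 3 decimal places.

solid 
facet normal -0.821 0.568 -0.060
outer loop
vertex -4.083 1.354 3.585
vertex -3.316 2.631 5.177
vertex -3.102 2.616 2.102
endloop
endfacet
facet normal -0.352 -0.585 -0.731
outer loop
vertex -1.444 1.469 2.223
vertex -4.083 1.354 3.585
vertex -3.102 2.616 2.102
endloop
endfacet
facet normal -0.821 0.568 -0.060
outer loop
vertex -3.102 2.616 2.102
vertex -3.316 2.631 5.177
vertex -2.336 3.892 3.694
endloop
endfacet
facet normal 0.450 0.579 -0.680
outer loop
vertex -2.336 3.892 3.694
vertex -1.444 1.469 2.223
vertex -3.102 2.616 2.102
endloop
endfacet
facet normal -0.450 -0.578 0.681
outer loop
vertex -4.083 1.354 3.585
vertex -1.658 1.484 5.298
vertex -3.316 2.631 5.177
endloop
endfacet
facet normal -0.351 -0.586 -0.730
outer loop
vertex -2.424 0.208 3.706
vertex -4.083 1.354 3.585
vertex -1.444 1.469 2.223
endloop
endfacet
facet normal -0.450 -0.579 0.680
outer loop
vertex -2.424 0.208 3.706
vertex -1.658 1.484 5.298
vertex -4.083 1.354 3.585
endloop
endfacet
facet normal 0.352 0.586 0.730
outer loop
vertex -3.316 2.631 5.177
vertex -1.658 1.484 5.298
vertex -2.336 3.892 3.694
endloop
endfacet
facet normal 0.449 0.579 -0.681
outer loop
vertex -0.677 2.746 3.815
vertex -1.444 1.469 2.223
vertex -2.336 3.892 3.694
endloop
endfacet
facet normal 0.351 0.586 0.731
outer loop
vertex -2.336 3.892 3.694
vertex -1.658 1.484 5.298
vertex -0.677 2.746 3.815
endloop
endfacet
facet normal 0.821 -0.568 0.060
outer loop
vertex -0.677 2.746 3.815
vertex -2.424 0.208 3.706
vertex -1.444 1.469 2.223
endloop
endfacet
facet normal 0.821 -0.568 0.060
outer loop
vertex -1.658 1.484 5.298
vertex -2.424 0.208 3.706
vertex -0.677 2.746 3.815
endloop
endfacet
facet normal -0.124 0.249 0.961
outer loop
vertex -0.41 -2.115 -1.847
vertex -0.827 -2.597 -1.776
vertex -0.202 -2.695 -1.67
endloop
endfacet
facet normal 0.534 0.416 0.736
outer loop
vertex -0.41 -2.115 -1.847
vertex -0.202 -2.695 -1.67
vertex 0.128 -2.355 -2.102
endloop
endfacet
facet normal 0.472 0.863 0.183
outer loop
vertex -0.41 -2.115 -1.847
vertex 0.128 -2.355 -2.102
vertex -0.293 -2.046 -2.474
endloop
endfacet
facet normal -0.223 0.973 0.065
outer loop
vertex -0.41 -2.115 -1.847
vertex -0.293 -2.046 -2.474
vertex -0.883 -2.195 -2.273
endloop
endfacet
facet normal -0.592 0.593 0.546
outer loop
vertex -0.41 -2.115 -1.847
vertex -0.883 -2.195 -2.273
vertex -0.827 -2.597 -1.776
endloop
endfacet
facet normal 0.845 -0.182 0.503
outer loop
vertex 0.128 -2.355 -2.102
vertex -0.202 -2.695 -1.67
vertex 0.043 -2.985 -2.187
endloop
endfacet
facet normal -0.218 -0.452 0.865
outer loop
vertex -0.202 -2.695 -1.67
vertex -0.827 -2.597 -1.776
vertex -0.547 -3.134 -1.986
endloop
endfacet
facet normal -0.975 0.105 0.195
outer loop
vertex -0.827 -2.597 -1.776
vertex -0.883 -2.195 -2.273
vertex -0.968 -2.825 -2.358
endloop
endfacet
facet normal -0.380 0.718 -0.583
outer loop
vertex -0.883 -2.195 -2.273
vertex -0.293 -2.046 -2.474
vertex -0.638 -2.485 -2.79
endloop
endfacet
facet normal 0.744 0.541 -0.392
outer loop
vertex -0.293 -2.046 -2.474
vertex 0.128 -2.355 -2.102
vertex -0.013 -2.583 -2.684
endloop
endfacet
facet normal 0.223 -0.973 -0.065
outer loop
vertex -0.43 -3.065 -2.613
vertex 0.043 -2.985 -2.187
vertex -0.547 -3.134 -1.986
endloop
endfacet
facet normal -0.472 -0.863 -0.183
outer loop
vertex -0.43 -3.065 -2.613
vertex -0.547 -3.134 -1.986
vertex -0.968 -2.825 -2.358
endloop
endfacet
facet normal -0.534 -0.416 -0.736
outer loop
vertex -0.43 -3.065 -2.613
vertex -0.968 -2.825 -2.358
vertex -0.638 -2.485 -2.79
endloop
endfacet
facet normal 0.124 -0.249 -0.961
outer loop
vertex -0.43 -3.065 -2.613
vertex -0.638 -2.485 -2.79
vertex -0.013 -2.583 -2.684
endloop
endfacet
facet normal 0.592 -0.593 -0.546
outer loop
vertex -0.43 -3.065 -2.613
vertex -0.013 -2.583 -2.684
vertex 0.043 -2.985 -2.187
endloop
endfacet
facet normal 0.380 -0.718 0.583
outer loop
vertex -0.547 -3.134 -1.986
vertex 0.043 -2.985 -2.187
vertex -0.202 -2.695 -1.67
endloop
endfacet
facet normal -0.744 -0.541 0.392
outer loop
vertex -0.968 -2.825 -2.358
vertex -0.547 -3.134 -1.986
vertex -0.827 -2.597 -1.776
endloop
endfacet
facet normal -0.845 0.182 -0.503
outer loop
vertex -0.638 -2.485 -2.79
vertex -0.968 -2.825 -2.358
vertex -0.883 -2.195 -2.273
endloop
endfacet
facet normal 0.218 0.452 -0.865
outer loop
vertex -0.013 -2.583 -2.684
vertex -0.638 -2.485 -2.79
vertex -0.293 -2.046 -2.474
endloop
endfacet
facet normal 0.975 -0.105 -0.195
outer loop
vertex 0.043 -2.985 -2.187
vertex -0.013 -2.583 -2.684
vertex 0.128 -2.355 -2.102
endloop
endfacet

endsolid


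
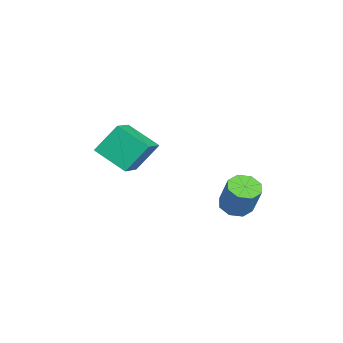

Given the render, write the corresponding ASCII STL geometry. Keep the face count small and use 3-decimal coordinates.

solid 
facet normal -0.365 -0.212 -0.906
outer loop
vertex 1.346 2.395 -4.055
vertex 0.717 2.111 -3.735
vertex 0.932 2.797 -3.982
endloop
endfacet
facet normal 0.600 0.691 -0.403
outer loop
vertex 1.346 2.395 -4.055
vertex 0.932 2.797 -3.982
vertex 1.931 2.733 -2.604
endloop
endfacet
facet normal 0.600 0.691 -0.403
outer loop
vertex 1.931 2.733 -2.604
vertex 0.932 2.797 -3.982
vertex 1.517 3.135 -2.531
endloop
endfacet
facet normal 0.365 0.211 0.907
outer loop
vertex 1.931 2.733 -2.604
vertex 1.517 3.135 -2.531
vertex 1.303 2.449 -2.285
endloop
endfacet
facet normal -0.367 -0.211 -0.906
outer loop
vertex 0.932 2.797 -3.982
vertex 0.717 2.111 -3.735
vertex 0.393 2.798 -3.764
endloop
endfacet
facet normal -0.078 0.977 -0.196
outer loop
vertex 0.932 2.797 -3.982
vertex 0.393 2.798 -3.764
vertex 1.517 3.135 -2.531
endloop
endfacet
facet normal -0.079 0.978 -0.195
outer loop
vertex 1.517 3.135 -2.531
vertex 0.393 2.798 -3.764
vertex 0.978 3.135 -2.314
endloop
endfacet
facet normal 0.365 0.211 0.907
outer loop
vertex 1.517 3.135 -2.531
vertex 0.978 3.135 -2.314
vertex 1.303 2.449 -2.285
endloop
endfacet
facet normal -0.365 -0.211 -0.907
outer loop
vertex 0.393 2.798 -3.764
vertex 0.717 2.111 -3.735
vertex 0.044 2.396 -3.53
endloop
endfacet
facet normal -0.711 0.691 0.126
outer loop
vertex 0.393 2.798 -3.764
vertex 0.044 2.396 -3.53
vertex 0.978 3.135 -2.314
endloop
endfacet
facet normal -0.711 0.692 0.125
outer loop
vertex 0.978 3.135 -2.314
vertex 0.044 2.396 -3.53
vertex 0.629 2.734 -2.079
endloop
endfacet
facet normal 0.367 0.212 0.906
outer loop
vertex 0.978 3.135 -2.314
vertex 0.629 2.734 -2.079
vertex 1.303 2.449 -2.285
endloop
endfacet
facet normal -0.365 -0.211 -0.907
outer loop
vertex 0.044 2.396 -3.53
vertex 0.717 2.111 -3.735
vertex 0.089 1.827 -3.416
endloop
endfacet
facet normal -0.928 0.001 0.374
outer loop
vertex 0.044 2.396 -3.53
vertex 0.089 1.827 -3.416
vertex 0.629 2.734 -2.079
endloop
endfacet
facet normal -0.928 0.001 0.374
outer loop
vertex 0.629 2.734 -2.079
vertex 0.089 1.827 -3.416
vertex 0.674 2.165 -1.965
endloop
endfacet
facet normal 0.366 0.211 0.906
outer loop
vertex 0.629 2.734 -2.079
vertex 0.674 2.165 -1.965
vertex 1.303 2.449 -2.285
endloop
endfacet
facet normal -0.365 -0.211 -0.907
outer loop
vertex 0.089 1.827 -3.416
vertex 0.717 2.111 -3.735
vertex 0.503 1.425 -3.489
endloop
endfacet
facet normal -0.600 -0.691 0.403
outer loop
vertex 0.089 1.827 -3.416
vertex 0.503 1.425 -3.489
vertex 0.674 2.165 -1.965
endloop
endfacet
facet normal -0.600 -0.691 0.403
outer loop
vertex 0.674 2.165 -1.965
vertex 0.503 1.425 -3.489
vertex 1.088 1.763 -2.038
endloop
endfacet
facet normal 0.365 0.212 0.906
outer loop
vertex 0.674 2.165 -1.965
vertex 1.088 1.763 -2.038
vertex 1.303 2.449 -2.285
endloop
endfacet
facet normal -0.365 -0.211 -0.907
outer loop
vertex 0.503 1.425 -3.489
vertex 0.717 2.111 -3.735
vertex 1.042 1.425 -3.706
endloop
endfacet
facet normal 0.079 -0.977 0.196
outer loop
vertex 0.503 1.425 -3.489
vertex 1.042 1.425 -3.706
vertex 1.088 1.763 -2.038
endloop
endfacet
facet normal 0.077 -0.978 0.196
outer loop
vertex 1.088 1.763 -2.038
vertex 1.042 1.425 -3.706
vertex 1.627 1.762 -2.256
endloop
endfacet
facet normal 0.367 0.211 0.906
outer loop
vertex 1.088 1.763 -2.038
vertex 1.627 1.762 -2.256
vertex 1.303 2.449 -2.285
endloop
endfacet
facet normal -0.367 -0.212 -0.906
outer loop
vertex 1.042 1.425 -3.706
vertex 0.717 2.111 -3.735
vertex 1.391 1.826 -3.941
endloop
endfacet
facet normal 0.711 -0.692 -0.126
outer loop
vertex 1.042 1.425 -3.706
vertex 1.391 1.826 -3.941
vertex 1.627 1.762 -2.256
endloop
endfacet
facet normal 0.712 -0.691 -0.126
outer loop
vertex 1.627 1.762 -2.256
vertex 1.391 1.826 -3.941
vertex 1.976 2.164 -2.49
endloop
endfacet
facet normal 0.365 0.211 0.907
outer loop
vertex 1.627 1.762 -2.256
vertex 1.976 2.164 -2.49
vertex 1.303 2.449 -2.285
endloop
endfacet
facet normal -0.366 -0.211 -0.906
outer loop
vertex 1.391 1.826 -3.941
vertex 0.717 2.111 -3.735
vertex 1.346 2.395 -4.055
endloop
endfacet
facet normal 0.928 -0.001 -0.374
outer loop
vertex 1.391 1.826 -3.941
vertex 1.346 2.395 -4.055
vertex 1.976 2.164 -2.49
endloop
endfacet
facet normal 0.928 -0.001 -0.374
outer loop
vertex 1.976 2.164 -2.49
vertex 1.346 2.395 -4.055
vertex 1.931 2.733 -2.604
endloop
endfacet
facet normal 0.365 0.211 0.907
outer loop
vertex 1.976 2.164 -2.49
vertex 1.931 2.733 -2.604
vertex 1.303 2.449 -2.285
endloop
endfacet
facet normal -0.862 0.265 -0.432
outer loop
vertex -4.003 -2.524 -1.643
vertex -3.177 -1.158 -2.453
vertex -3.65 -3.514 -2.953
endloop
endfacet
facet normal -0.462 -0.763 0.452
outer loop
vertex -2.323 -3.922 -2.287
vertex -4.003 -2.524 -1.643
vertex -3.65 -3.514 -2.953
endloop
endfacet
facet normal -0.862 0.265 -0.433
outer loop
vertex -3.65 -3.514 -2.953
vertex -3.177 -1.158 -2.453
vertex -2.824 -2.149 -3.763
endloop
endfacet
facet normal 0.210 -0.590 -0.780
outer loop
vertex -2.824 -2.149 -3.763
vertex -2.323 -3.922 -2.287
vertex -3.65 -3.514 -2.953
endloop
endfacet
facet normal -0.210 0.590 0.780
outer loop
vertex -4.003 -2.524 -1.643
vertex -1.85 -1.566 -1.787
vertex -3.177 -1.158 -2.453
endloop
endfacet
facet normal -0.461 -0.763 0.453
outer loop
vertex -2.676 -2.931 -0.977
vertex -4.003 -2.524 -1.643
vertex -2.323 -3.922 -2.287
endloop
endfacet
facet normal -0.210 0.590 0.780
outer loop
vertex -2.676 -2.931 -0.977
vertex -1.85 -1.566 -1.787
vertex -4.003 -2.524 -1.643
endloop
endfacet
facet normal 0.462 0.763 -0.453
outer loop
vertex -3.177 -1.158 -2.453
vertex -1.85 -1.566 -1.787
vertex -2.824 -2.149 -3.763
endloop
endfacet
facet normal 0.210 -0.590 -0.780
outer loop
vertex -1.497 -2.556 -3.097
vertex -2.323 -3.922 -2.287
vertex -2.824 -2.149 -3.763
endloop
endfacet
facet normal 0.461 0.763 -0.453
outer loop
vertex -2.824 -2.149 -3.763
vertex -1.85 -1.566 -1.787
vertex -1.497 -2.556 -3.097
endloop
endfacet
facet normal 0.862 -0.265 0.433
outer loop
vertex -1.497 -2.556 -3.097
vertex -2.676 -2.931 -0.977
vertex -2.323 -3.922 -2.287
endloop
endfacet
facet normal 0.862 -0.265 0.432
outer loop
vertex -1.85 -1.566 -1.787
vertex -2.676 -2.931 -0.977
vertex -1.497 -2.556 -3.097
endloop
endfacet

endsolid


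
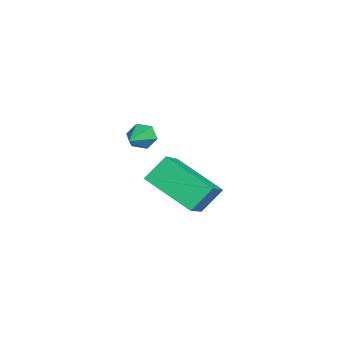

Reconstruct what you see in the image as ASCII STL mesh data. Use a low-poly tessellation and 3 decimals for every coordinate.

solid 
facet normal -0.818 0.327 -0.474
outer loop
vertex -3.972 1.947 0.684
vertex -4.274 1.808 1.109
vertex -4.059 2.303 1.08
endloop
endfacet
facet normal 0.739 0.574 -0.353
outer loop
vertex -3.972 1.947 0.684
vertex -4.059 2.303 1.08
vertex -2.786 1.212 1.971
endloop
endfacet
facet normal -0.818 0.328 -0.473
outer loop
vertex -4.059 2.303 1.08
vertex -4.274 1.808 1.109
vertex -4.361 2.164 1.506
endloop
endfacet
facet normal 0.336 0.799 0.499
outer loop
vertex -4.059 2.303 1.08
vertex -4.361 2.164 1.506
vertex -2.786 1.212 1.971
endloop
endfacet
facet normal -0.818 0.328 -0.473
outer loop
vertex -4.361 2.164 1.506
vertex -4.274 1.808 1.109
vertex -4.576 1.67 1.535
endloop
endfacet
facet normal -0.199 0.144 0.969
outer loop
vertex -4.361 2.164 1.506
vertex -4.576 1.67 1.535
vertex -2.786 1.212 1.971
endloop
endfacet
facet normal -0.818 0.328 -0.473
outer loop
vertex -4.576 1.67 1.535
vertex -4.274 1.808 1.109
vertex -4.489 1.314 1.138
endloop
endfacet
facet normal -0.332 -0.737 0.588
outer loop
vertex -4.576 1.67 1.535
vertex -4.489 1.314 1.138
vertex -2.786 1.212 1.971
endloop
endfacet
facet normal -0.817 0.328 -0.474
outer loop
vertex -4.489 1.314 1.138
vertex -4.274 1.808 1.109
vertex -4.187 1.452 0.713
endloop
endfacet
facet normal 0.071 -0.962 -0.262
outer loop
vertex -4.489 1.314 1.138
vertex -4.187 1.452 0.713
vertex -2.786 1.212 1.971
endloop
endfacet
facet normal -0.818 0.327 -0.474
outer loop
vertex -4.187 1.452 0.713
vertex -4.274 1.808 1.109
vertex -3.972 1.947 0.684
endloop
endfacet
facet normal 0.606 -0.306 -0.734
outer loop
vertex -4.187 1.452 0.713
vertex -3.972 1.947 0.684
vertex -2.786 1.212 1.971
endloop
endfacet
facet normal -0.738 0.273 -0.617
outer loop
vertex -1.927 1.98 0.59
vertex -2.261 2.721 1.317
vertex -0.772 3.288 -0.211
endloop
endfacet
facet normal 0.307 -0.679 -0.667
outer loop
vertex 0.821 2.699 1.123
vertex -1.927 1.98 0.59
vertex -0.772 3.288 -0.211
endloop
endfacet
facet normal -0.738 0.273 -0.618
outer loop
vertex -0.772 3.288 -0.211
vertex -2.261 2.721 1.317
vertex -1.106 4.029 0.515
endloop
endfacet
facet normal 0.602 0.681 -0.418
outer loop
vertex -1.106 4.029 0.515
vertex 0.821 2.699 1.123
vertex -0.772 3.288 -0.211
endloop
endfacet
facet normal -0.602 -0.681 0.418
outer loop
vertex -1.927 1.98 0.59
vertex -0.668 2.132 2.651
vertex -2.261 2.721 1.317
endloop
endfacet
facet normal 0.307 -0.680 -0.666
outer loop
vertex -0.334 1.391 1.925
vertex -1.927 1.98 0.59
vertex 0.821 2.699 1.123
endloop
endfacet
facet normal -0.602 -0.681 0.418
outer loop
vertex -0.334 1.391 1.925
vertex -0.668 2.132 2.651
vertex -1.927 1.98 0.59
endloop
endfacet
facet normal -0.307 0.680 0.666
outer loop
vertex -2.261 2.721 1.317
vertex -0.668 2.132 2.651
vertex -1.106 4.029 0.515
endloop
endfacet
facet normal 0.602 0.681 -0.418
outer loop
vertex 0.487 3.44 1.85
vertex 0.821 2.699 1.123
vertex -1.106 4.029 0.515
endloop
endfacet
facet normal -0.307 0.679 0.666
outer loop
vertex -1.106 4.029 0.515
vertex -0.668 2.132 2.651
vertex 0.487 3.44 1.85
endloop
endfacet
facet normal 0.738 -0.273 0.617
outer loop
vertex 0.487 3.44 1.85
vertex -0.334 1.391 1.925
vertex 0.821 2.699 1.123
endloop
endfacet
facet normal 0.737 -0.273 0.618
outer loop
vertex -0.668 2.132 2.651
vertex -0.334 1.391 1.925
vertex 0.487 3.44 1.85
endloop
endfacet

endsolid


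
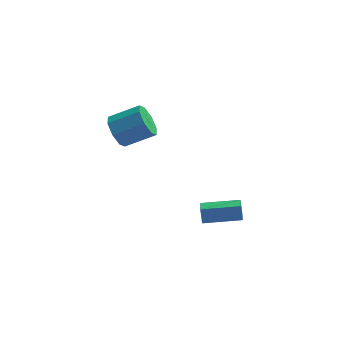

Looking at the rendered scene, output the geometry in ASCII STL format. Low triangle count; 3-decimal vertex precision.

solid 
facet normal -0.860 -0.229 -0.456
outer loop
vertex -1.71 -0.228 2.384
vertex -2.24 0.168 3.186
vertex -1.868 0.547 2.293
endloop
endfacet
facet normal 0.469 -0.008 -0.883
outer loop
vertex -1.71 -0.228 2.384
vertex -1.868 0.547 2.293
vertex -0.11 0.197 3.231
endloop
endfacet
facet normal 0.469 -0.009 -0.883
outer loop
vertex -0.11 0.197 3.231
vertex -1.868 0.547 2.293
vertex -0.267 0.972 3.14
endloop
endfacet
facet normal 0.860 0.228 0.456
outer loop
vertex -0.11 0.197 3.231
vertex -0.267 0.972 3.14
vertex -0.64 0.592 4.034
endloop
endfacet
facet normal -0.860 -0.229 -0.456
outer loop
vertex -1.868 0.547 2.293
vertex -2.24 0.168 3.186
vertex -2.244 1.1 2.725
endloop
endfacet
facet normal 0.192 0.682 -0.706
outer loop
vertex -1.868 0.547 2.293
vertex -2.244 1.1 2.725
vertex -0.267 0.972 3.14
endloop
endfacet
facet normal 0.192 0.682 -0.706
outer loop
vertex -0.267 0.972 3.14
vertex -2.244 1.1 2.725
vertex -0.643 1.525 3.572
endloop
endfacet
facet normal 0.860 0.229 0.456
outer loop
vertex -0.267 0.972 3.14
vertex -0.643 1.525 3.572
vertex -0.64 0.592 4.034
endloop
endfacet
facet normal -0.861 -0.229 -0.455
outer loop
vertex -2.244 1.1 2.725
vertex -2.24 0.168 3.186
vertex -2.617 1.106 3.428
endloop
endfacet
facet normal -0.198 0.974 -0.114
outer loop
vertex -2.244 1.1 2.725
vertex -2.617 1.106 3.428
vertex -0.643 1.525 3.572
endloop
endfacet
facet normal -0.198 0.974 -0.114
outer loop
vertex -0.643 1.525 3.572
vertex -2.617 1.106 3.428
vertex -1.017 1.531 4.275
endloop
endfacet
facet normal 0.860 0.228 0.456
outer loop
vertex -0.643 1.525 3.572
vertex -1.017 1.531 4.275
vertex -0.64 0.592 4.034
endloop
endfacet
facet normal -0.860 -0.228 -0.456
outer loop
vertex -2.617 1.106 3.428
vertex -2.24 0.168 3.186
vertex -2.77 0.563 3.989
endloop
endfacet
facet normal -0.472 0.694 0.543
outer loop
vertex -2.617 1.106 3.428
vertex -2.77 0.563 3.989
vertex -1.017 1.531 4.275
endloop
endfacet
facet normal -0.472 0.694 0.543
outer loop
vertex -1.017 1.531 4.275
vertex -2.77 0.563 3.989
vertex -1.17 0.988 4.836
endloop
endfacet
facet normal 0.860 0.228 0.456
outer loop
vertex -1.017 1.531 4.275
vertex -1.17 0.988 4.836
vertex -0.64 0.592 4.034
endloop
endfacet
facet normal -0.860 -0.228 -0.456
outer loop
vertex -2.77 0.563 3.989
vertex -2.24 0.168 3.186
vertex -2.613 -0.212 4.08
endloop
endfacet
facet normal -0.470 0.009 0.883
outer loop
vertex -2.77 0.563 3.989
vertex -2.613 -0.212 4.08
vertex -1.17 0.988 4.836
endloop
endfacet
facet normal -0.469 0.008 0.883
outer loop
vertex -1.17 0.988 4.836
vertex -2.613 -0.212 4.08
vertex -1.012 0.213 4.927
endloop
endfacet
facet normal 0.860 0.229 0.456
outer loop
vertex -1.17 0.988 4.836
vertex -1.012 0.213 4.927
vertex -0.64 0.592 4.034
endloop
endfacet
facet normal -0.860 -0.229 -0.456
outer loop
vertex -2.613 -0.212 4.08
vertex -2.24 0.168 3.186
vertex -2.237 -0.765 3.648
endloop
endfacet
facet normal -0.192 -0.682 0.706
outer loop
vertex -2.613 -0.212 4.08
vertex -2.237 -0.765 3.648
vertex -1.012 0.213 4.927
endloop
endfacet
facet normal -0.192 -0.682 0.706
outer loop
vertex -1.012 0.213 4.927
vertex -2.237 -0.765 3.648
vertex -0.636 -0.34 4.495
endloop
endfacet
facet normal 0.860 0.229 0.456
outer loop
vertex -1.012 0.213 4.927
vertex -0.636 -0.34 4.495
vertex -0.64 0.592 4.034
endloop
endfacet
facet normal -0.860 -0.228 -0.456
outer loop
vertex -2.237 -0.765 3.648
vertex -2.24 0.168 3.186
vertex -1.863 -0.771 2.945
endloop
endfacet
facet normal 0.198 -0.974 0.114
outer loop
vertex -2.237 -0.765 3.648
vertex -1.863 -0.771 2.945
vertex -0.636 -0.34 4.495
endloop
endfacet
facet normal 0.198 -0.974 0.114
outer loop
vertex -0.636 -0.34 4.495
vertex -1.863 -0.771 2.945
vertex -0.263 -0.346 3.792
endloop
endfacet
facet normal 0.861 0.229 0.455
outer loop
vertex -0.636 -0.34 4.495
vertex -0.263 -0.346 3.792
vertex -0.64 0.592 4.034
endloop
endfacet
facet normal -0.860 -0.228 -0.456
outer loop
vertex -1.863 -0.771 2.945
vertex -2.24 0.168 3.186
vertex -1.71 -0.228 2.384
endloop
endfacet
facet normal 0.472 -0.694 -0.543
outer loop
vertex -1.863 -0.771 2.945
vertex -1.71 -0.228 2.384
vertex -0.263 -0.346 3.792
endloop
endfacet
facet normal 0.472 -0.694 -0.543
outer loop
vertex -0.263 -0.346 3.792
vertex -1.71 -0.228 2.384
vertex -0.11 0.197 3.231
endloop
endfacet
facet normal 0.860 0.228 0.456
outer loop
vertex -0.263 -0.346 3.792
vertex -0.11 0.197 3.231
vertex -0.64 0.592 4.034
endloop
endfacet
facet normal -0.971 -0.213 -0.106
outer loop
vertex 2.242 0.256 -2.646
vertex 2.048 1.351 -3.071
vertex 2.405 -0.053 -3.519
endloop
endfacet
facet normal 0.163 -0.920 0.356
outer loop
vertex 4.512 0.409 -3.289
vertex 2.242 0.256 -2.646
vertex 2.405 -0.053 -3.519
endloop
endfacet
facet normal -0.971 -0.213 -0.106
outer loop
vertex 2.405 -0.053 -3.519
vertex 2.048 1.351 -3.071
vertex 2.211 1.041 -3.943
endloop
endfacet
facet normal 0.173 -0.329 -0.928
outer loop
vertex 2.211 1.041 -3.943
vertex 4.512 0.409 -3.289
vertex 2.405 -0.053 -3.519
endloop
endfacet
facet normal -0.174 0.329 0.928
outer loop
vertex 2.242 0.256 -2.646
vertex 4.155 1.813 -2.841
vertex 2.048 1.351 -3.071
endloop
endfacet
facet normal 0.163 -0.920 0.357
outer loop
vertex 4.349 0.719 -2.417
vertex 2.242 0.256 -2.646
vertex 4.512 0.409 -3.289
endloop
endfacet
facet normal -0.173 0.329 0.928
outer loop
vertex 4.349 0.719 -2.417
vertex 4.155 1.813 -2.841
vertex 2.242 0.256 -2.646
endloop
endfacet
facet normal -0.163 0.920 -0.357
outer loop
vertex 2.048 1.351 -3.071
vertex 4.155 1.813 -2.841
vertex 2.211 1.041 -3.943
endloop
endfacet
facet normal 0.173 -0.330 -0.928
outer loop
vertex 4.318 1.504 -3.714
vertex 4.512 0.409 -3.289
vertex 2.211 1.041 -3.943
endloop
endfacet
facet normal -0.163 0.920 -0.356
outer loop
vertex 2.211 1.041 -3.943
vertex 4.155 1.813 -2.841
vertex 4.318 1.504 -3.714
endloop
endfacet
facet normal 0.971 0.213 0.106
outer loop
vertex 4.318 1.504 -3.714
vertex 4.349 0.719 -2.417
vertex 4.512 0.409 -3.289
endloop
endfacet
facet normal 0.971 0.213 0.106
outer loop
vertex 4.155 1.813 -2.841
vertex 4.349 0.719 -2.417
vertex 4.318 1.504 -3.714
endloop
endfacet

endsolid


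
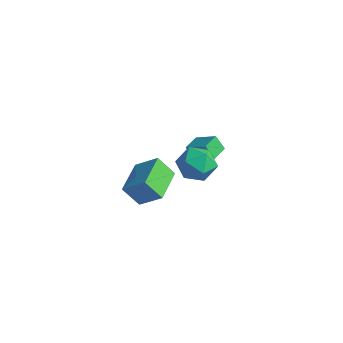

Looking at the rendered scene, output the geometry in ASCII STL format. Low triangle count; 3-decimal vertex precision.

solid 
facet normal -0.540 -0.328 0.775
outer loop
vertex 0.438 -4.145 2.452
vertex -0.47 -2.205 2.639
vertex -0.785 -4.616 1.401
endloop
endfacet
facet normal 0.422 -0.902 -0.087
outer loop
vertex 0.01 -4.135 0.261
vertex 0.438 -4.145 2.452
vertex -0.785 -4.616 1.401
endloop
endfacet
facet normal -0.540 -0.327 0.775
outer loop
vertex -0.785 -4.616 1.401
vertex -0.47 -2.205 2.639
vertex -1.692 -2.676 1.588
endloop
endfacet
facet normal -0.728 -0.280 -0.626
outer loop
vertex -1.692 -2.676 1.588
vertex 0.01 -4.135 0.261
vertex -0.785 -4.616 1.401
endloop
endfacet
facet normal 0.728 0.280 0.626
outer loop
vertex 0.438 -4.145 2.452
vertex 0.325 -1.724 1.499
vertex -0.47 -2.205 2.639
endloop
endfacet
facet normal 0.422 -0.902 -0.087
outer loop
vertex 1.232 -3.664 1.312
vertex 0.438 -4.145 2.452
vertex 0.01 -4.135 0.261
endloop
endfacet
facet normal 0.728 0.280 0.625
outer loop
vertex 1.232 -3.664 1.312
vertex 0.325 -1.724 1.499
vertex 0.438 -4.145 2.452
endloop
endfacet
facet normal -0.422 0.902 0.086
outer loop
vertex -0.47 -2.205 2.639
vertex 0.325 -1.724 1.499
vertex -1.692 -2.676 1.588
endloop
endfacet
facet normal -0.728 -0.280 -0.625
outer loop
vertex -0.898 -2.195 0.448
vertex 0.01 -4.135 0.261
vertex -1.692 -2.676 1.588
endloop
endfacet
facet normal -0.422 0.902 0.087
outer loop
vertex -1.692 -2.676 1.588
vertex 0.325 -1.724 1.499
vertex -0.898 -2.195 0.448
endloop
endfacet
facet normal 0.540 0.328 -0.775
outer loop
vertex -0.898 -2.195 0.448
vertex 1.232 -3.664 1.312
vertex 0.01 -4.135 0.261
endloop
endfacet
facet normal 0.540 0.327 -0.775
outer loop
vertex 0.325 -1.724 1.499
vertex 1.232 -3.664 1.312
vertex -0.898 -2.195 0.448
endloop
endfacet
facet normal -0.638 0.647 0.416
outer loop
vertex -2.021 2.022 -0.865
vertex -1.707 1.595 0.28
vertex -1.068 2.555 -0.233
endloop
endfacet
facet normal -0.377 0.905 -0.195
outer loop
vertex -2.021 2.022 -0.865
vertex -1.068 2.555 -0.233
vertex -0.958 2.334 -1.47
endloop
endfacet
facet normal -0.538 0.445 -0.716
outer loop
vertex -2.021 2.022 -0.865
vertex -0.958 2.334 -1.47
vertex -1.53 1.238 -1.722
endloop
endfacet
facet normal -0.900 -0.098 -0.426
outer loop
vertex -2.021 2.022 -0.865
vertex -1.53 1.238 -1.722
vertex -1.992 0.781 -0.641
endloop
endfacet
facet normal -0.961 0.027 0.274
outer loop
vertex -2.021 2.022 -0.865
vertex -1.992 0.781 -0.641
vertex -1.707 1.595 0.28
endloop
endfacet
facet normal 0.335 0.932 -0.137
outer loop
vertex -0.958 2.334 -1.47
vertex -1.068 2.555 -0.233
vertex 0.012 2.099 -0.699
endloop
endfacet
facet normal -0.088 0.515 0.853
outer loop
vertex -1.068 2.555 -0.233
vertex -1.707 1.595 0.28
vertex -0.45 1.642 0.382
endloop
endfacet
facet normal -0.612 -0.489 0.621
outer loop
vertex -1.707 1.595 0.28
vertex -1.992 0.781 -0.641
vertex -1.022 0.546 0.13
endloop
endfacet
facet normal -0.512 -0.691 -0.511
outer loop
vertex -1.992 0.781 -0.641
vertex -1.53 1.238 -1.722
vertex -0.912 0.325 -1.107
endloop
endfacet
facet normal 0.072 0.187 -0.980
outer loop
vertex -1.53 1.238 -1.722
vertex -0.958 2.334 -1.47
vertex -0.273 1.285 -1.62
endloop
endfacet
facet normal 0.900 0.098 0.426
outer loop
vertex 0.041 0.858 -0.475
vertex 0.012 2.099 -0.699
vertex -0.45 1.642 0.382
endloop
endfacet
facet normal 0.538 -0.445 0.716
outer loop
vertex 0.041 0.858 -0.475
vertex -0.45 1.642 0.382
vertex -1.022 0.546 0.13
endloop
endfacet
facet normal 0.377 -0.905 0.195
outer loop
vertex 0.041 0.858 -0.475
vertex -1.022 0.546 0.13
vertex -0.912 0.325 -1.107
endloop
endfacet
facet normal 0.638 -0.647 -0.416
outer loop
vertex 0.041 0.858 -0.475
vertex -0.912 0.325 -1.107
vertex -0.273 1.285 -1.62
endloop
endfacet
facet normal 0.961 -0.027 -0.274
outer loop
vertex 0.041 0.858 -0.475
vertex -0.273 1.285 -1.62
vertex 0.012 2.099 -0.699
endloop
endfacet
facet normal 0.512 0.691 0.511
outer loop
vertex -0.45 1.642 0.382
vertex 0.012 2.099 -0.699
vertex -1.068 2.555 -0.233
endloop
endfacet
facet normal -0.072 -0.187 0.980
outer loop
vertex -1.022 0.546 0.13
vertex -0.45 1.642 0.382
vertex -1.707 1.595 0.28
endloop
endfacet
facet normal -0.335 -0.932 0.137
outer loop
vertex -0.912 0.325 -1.107
vertex -1.022 0.546 0.13
vertex -1.992 0.781 -0.641
endloop
endfacet
facet normal 0.088 -0.515 -0.853
outer loop
vertex -0.273 1.285 -1.62
vertex -0.912 0.325 -1.107
vertex -1.53 1.238 -1.722
endloop
endfacet
facet normal 0.612 0.489 -0.621
outer loop
vertex 0.012 2.099 -0.699
vertex -0.273 1.285 -1.62
vertex -0.958 2.334 -1.47
endloop
endfacet
facet normal -0.511 -0.163 0.844
outer loop
vertex -2.029 3.324 -0.996
vertex -2.213 4.384 -0.903
vertex -3.394 3.162 -1.853
endloop
endfacet
facet normal 0.170 -0.982 -0.086
outer loop
vertex -2.847 3.336 -2.757
vertex -2.029 3.324 -0.996
vertex -3.394 3.162 -1.853
endloop
endfacet
facet normal -0.511 -0.162 0.844
outer loop
vertex -3.394 3.162 -1.853
vertex -2.213 4.384 -0.903
vertex -3.578 4.222 -1.761
endloop
endfacet
facet normal -0.843 -0.100 -0.529
outer loop
vertex -3.578 4.222 -1.761
vertex -2.847 3.336 -2.757
vertex -3.394 3.162 -1.853
endloop
endfacet
facet normal 0.843 0.100 0.529
outer loop
vertex -2.029 3.324 -0.996
vertex -1.666 4.558 -1.807
vertex -2.213 4.384 -0.903
endloop
endfacet
facet normal 0.170 -0.982 -0.086
outer loop
vertex -1.482 3.498 -1.899
vertex -2.029 3.324 -0.996
vertex -2.847 3.336 -2.757
endloop
endfacet
facet normal 0.842 0.100 0.530
outer loop
vertex -1.482 3.498 -1.899
vertex -1.666 4.558 -1.807
vertex -2.029 3.324 -0.996
endloop
endfacet
facet normal -0.170 0.982 0.086
outer loop
vertex -2.213 4.384 -0.903
vertex -1.666 4.558 -1.807
vertex -3.578 4.222 -1.761
endloop
endfacet
facet normal -0.842 -0.100 -0.530
outer loop
vertex -3.031 4.396 -2.664
vertex -2.847 3.336 -2.757
vertex -3.578 4.222 -1.761
endloop
endfacet
facet normal -0.170 0.982 0.086
outer loop
vertex -3.578 4.222 -1.761
vertex -1.666 4.558 -1.807
vertex -3.031 4.396 -2.664
endloop
endfacet
facet normal 0.511 0.163 -0.844
outer loop
vertex -3.031 4.396 -2.664
vertex -1.482 3.498 -1.899
vertex -2.847 3.336 -2.757
endloop
endfacet
facet normal 0.511 0.162 -0.844
outer loop
vertex -1.666 4.558 -1.807
vertex -1.482 3.498 -1.899
vertex -3.031 4.396 -2.664
endloop
endfacet

endsolid


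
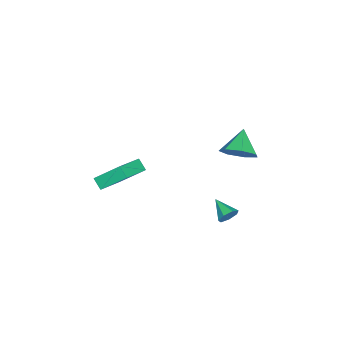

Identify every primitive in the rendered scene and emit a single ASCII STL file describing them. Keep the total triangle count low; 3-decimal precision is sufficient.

solid 
facet normal -0.394 -0.662 0.638
outer loop
vertex -2.409 -3.502 0.334
vertex -4.335 -3.173 -0.513
vertex -2.08 -4.969 -0.984
endloop
endfacet
facet normal 0.904 -0.155 0.398
outer loop
vertex -1.745 -4.407 -1.527
vertex -2.409 -3.502 0.334
vertex -2.08 -4.969 -0.984
endloop
endfacet
facet normal -0.394 -0.662 0.638
outer loop
vertex -2.08 -4.969 -0.984
vertex -4.335 -3.173 -0.513
vertex -4.006 -4.64 -1.832
endloop
endfacet
facet normal 0.165 -0.734 -0.659
outer loop
vertex -4.006 -4.64 -1.832
vertex -1.745 -4.407 -1.527
vertex -2.08 -4.969 -0.984
endloop
endfacet
facet normal -0.164 0.734 0.659
outer loop
vertex -2.409 -3.502 0.334
vertex -4.0 -2.611 -1.056
vertex -4.335 -3.173 -0.513
endloop
endfacet
facet normal 0.904 -0.155 0.398
outer loop
vertex -2.074 -2.94 -0.208
vertex -2.409 -3.502 0.334
vertex -1.745 -4.407 -1.527
endloop
endfacet
facet normal -0.165 0.734 0.659
outer loop
vertex -2.074 -2.94 -0.208
vertex -4.0 -2.611 -1.056
vertex -2.409 -3.502 0.334
endloop
endfacet
facet normal -0.904 0.155 -0.398
outer loop
vertex -4.335 -3.173 -0.513
vertex -4.0 -2.611 -1.056
vertex -4.006 -4.64 -1.832
endloop
endfacet
facet normal 0.165 -0.734 -0.659
outer loop
vertex -3.671 -4.078 -2.374
vertex -1.745 -4.407 -1.527
vertex -4.006 -4.64 -1.832
endloop
endfacet
facet normal -0.904 0.155 -0.398
outer loop
vertex -4.006 -4.64 -1.832
vertex -4.0 -2.611 -1.056
vertex -3.671 -4.078 -2.374
endloop
endfacet
facet normal 0.394 0.662 -0.638
outer loop
vertex -3.671 -4.078 -2.374
vertex -2.074 -2.94 -0.208
vertex -1.745 -4.407 -1.527
endloop
endfacet
facet normal 0.394 0.662 -0.638
outer loop
vertex -4.0 -2.611 -1.056
vertex -2.074 -2.94 -0.208
vertex -3.671 -4.078 -2.374
endloop
endfacet
facet normal 0.523 0.765 -0.377
outer loop
vertex -1.562 3.002 -1.04
vertex -2.042 3.114 -1.478
vertex -1.972 3.365 -0.872
endloop
endfacet
facet normal 0.217 -0.197 0.956
outer loop
vertex -1.562 3.002 -1.04
vertex -1.972 3.365 -0.872
vertex -2.758 2.066 -0.962
endloop
endfacet
facet normal 0.523 0.765 -0.377
outer loop
vertex -1.972 3.365 -0.872
vertex -2.042 3.114 -1.478
vertex -2.435 3.539 -1.161
endloop
endfacet
facet normal -0.457 0.217 0.863
outer loop
vertex -1.972 3.365 -0.872
vertex -2.435 3.539 -1.161
vertex -2.758 2.066 -0.962
endloop
endfacet
facet normal 0.523 0.765 -0.377
outer loop
vertex -2.435 3.539 -1.161
vertex -2.042 3.114 -1.478
vertex -2.602 3.393 -1.689
endloop
endfacet
facet normal -0.943 0.238 0.232
outer loop
vertex -2.435 3.539 -1.161
vertex -2.602 3.393 -1.689
vertex -2.758 2.066 -0.962
endloop
endfacet
facet normal 0.523 0.764 -0.377
outer loop
vertex -2.602 3.393 -1.689
vertex -2.042 3.114 -1.478
vertex -2.348 3.037 -2.058
endloop
endfacet
facet normal -0.876 -0.149 -0.459
outer loop
vertex -2.602 3.393 -1.689
vertex -2.348 3.037 -2.058
vertex -2.758 2.066 -0.962
endloop
endfacet
facet normal 0.522 0.765 -0.377
outer loop
vertex -2.348 3.037 -2.058
vertex -2.042 3.114 -1.478
vertex -1.863 2.739 -1.991
endloop
endfacet
facet normal -0.306 -0.653 -0.693
outer loop
vertex -2.348 3.037 -2.058
vertex -1.863 2.739 -1.991
vertex -2.758 2.066 -0.962
endloop
endfacet
facet normal 0.523 0.765 -0.377
outer loop
vertex -1.863 2.739 -1.991
vertex -2.042 3.114 -1.478
vertex -1.513 2.723 -1.538
endloop
endfacet
facet normal 0.337 -0.895 -0.292
outer loop
vertex -1.863 2.739 -1.991
vertex -1.513 2.723 -1.538
vertex -2.758 2.066 -0.962
endloop
endfacet
facet normal 0.522 0.765 -0.377
outer loop
vertex -1.513 2.723 -1.538
vertex -2.042 3.114 -1.478
vertex -1.562 3.002 -1.04
endloop
endfacet
facet normal 0.570 -0.692 0.444
outer loop
vertex -1.513 2.723 -1.538
vertex -1.562 3.002 -1.04
vertex -2.758 2.066 -0.962
endloop
endfacet
facet normal 0.787 0.128 -0.604
outer loop
vertex -2.474 2.669 3.918
vertex -3.105 3.234 3.215
vertex -2.515 3.612 4.064
endloop
endfacet
facet normal 0.119 -0.147 0.982
outer loop
vertex -2.474 2.669 3.918
vertex -2.515 3.612 4.064
vertex -4.395 3.026 4.205
endloop
endfacet
facet normal 0.787 0.126 -0.603
outer loop
vertex -2.515 3.612 4.064
vertex -3.105 3.234 3.215
vertex -2.999 4.27 3.57
endloop
endfacet
facet normal -0.108 0.545 0.831
outer loop
vertex -2.515 3.612 4.064
vertex -2.999 4.27 3.57
vertex -4.395 3.026 4.205
endloop
endfacet
facet normal 0.787 0.127 -0.604
outer loop
vertex -2.999 4.27 3.57
vertex -3.105 3.234 3.215
vertex -3.563 4.148 2.81
endloop
endfacet
facet normal -0.560 0.776 0.291
outer loop
vertex -2.999 4.27 3.57
vertex -3.563 4.148 2.81
vertex -4.395 3.026 4.205
endloop
endfacet
facet normal 0.788 0.127 -0.603
outer loop
vertex -3.563 4.148 2.81
vertex -3.105 3.234 3.215
vertex -3.781 3.338 2.354
endloop
endfacet
facet normal -0.897 0.374 -0.235
outer loop
vertex -3.563 4.148 2.81
vertex -3.781 3.338 2.354
vertex -4.395 3.026 4.205
endloop
endfacet
facet normal 0.788 0.127 -0.603
outer loop
vertex -3.781 3.338 2.354
vertex -3.105 3.234 3.215
vertex -3.49 2.45 2.547
endloop
endfacet
facet normal -0.866 -0.359 -0.348
outer loop
vertex -3.781 3.338 2.354
vertex -3.49 2.45 2.547
vertex -4.395 3.026 4.205
endloop
endfacet
facet normal 0.787 0.128 -0.603
outer loop
vertex -3.49 2.45 2.547
vertex -3.105 3.234 3.215
vertex -2.908 2.152 3.243
endloop
endfacet
facet normal -0.489 -0.872 0.036
outer loop
vertex -3.49 2.45 2.547
vertex -2.908 2.152 3.243
vertex -4.395 3.026 4.205
endloop
endfacet
facet normal 0.787 0.128 -0.604
outer loop
vertex -2.908 2.152 3.243
vertex -3.105 3.234 3.215
vertex -2.474 2.669 3.918
endloop
endfacet
facet normal -0.051 -0.777 0.628
outer loop
vertex -2.908 2.152 3.243
vertex -2.474 2.669 3.918
vertex -4.395 3.026 4.205
endloop
endfacet

endsolid
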